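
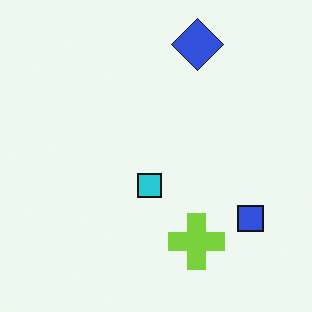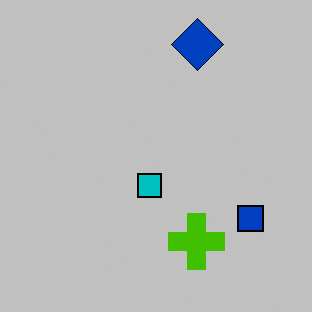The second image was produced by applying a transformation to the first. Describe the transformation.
Heavily posterized to just a handful of flat colors.

Each flat color has snapped to a coarser quantized level — most visibly, the near-white background has dropped to a flat grey.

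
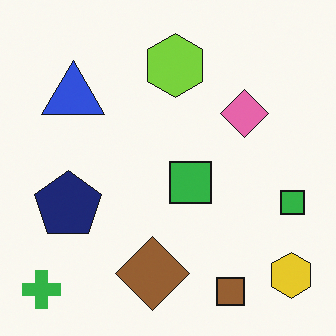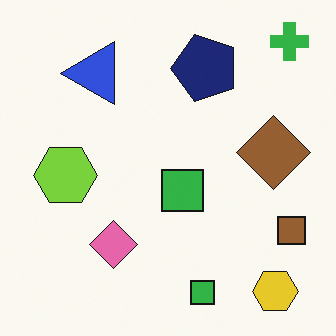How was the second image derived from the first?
The image was transposed (reflected across the top-left ↔ bottom-right diagonal).

Shapes have swapped their row and column positions — what was in the top-right is now in the bottom-left — a diagonal reflection.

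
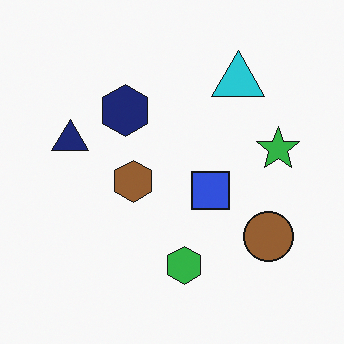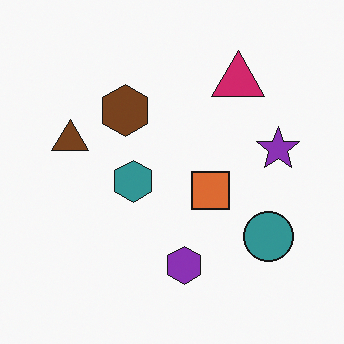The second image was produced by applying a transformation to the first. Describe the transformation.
This is the original image hue-shifted noticeably.

Every shape's color has rotated by the same amount around the hue wheel — a uniform hue shift.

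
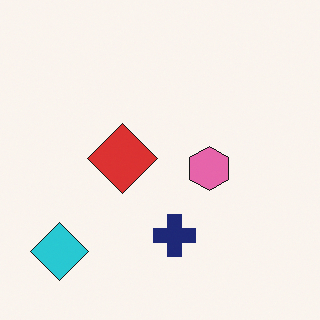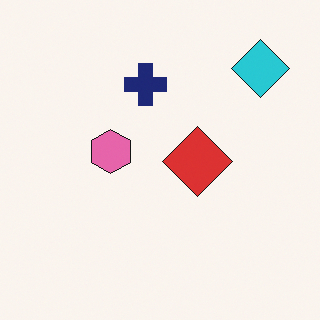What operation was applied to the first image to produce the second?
The transformation is: rotated 180°.

The cyan diamond sits in the bottom-left of the first image and the top-right of the second — consistent with a whole-image 180° rotation.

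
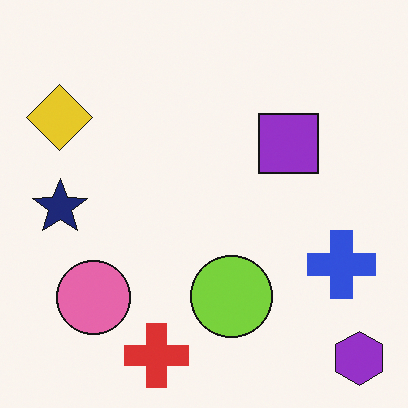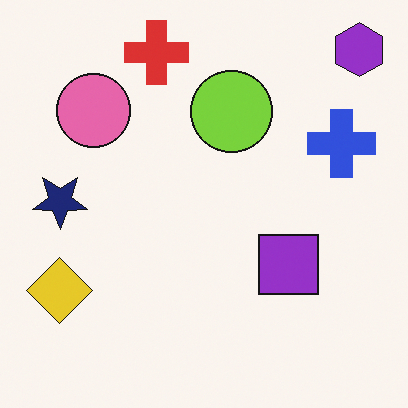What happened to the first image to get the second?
Flipped vertically (top ↔ bottom).

The purple hexagon is in the bottom-right of the first image and the top-right of the second — shapes on opposite sides of the horizontal midline have swapped in a mirror flip.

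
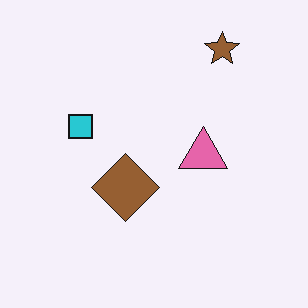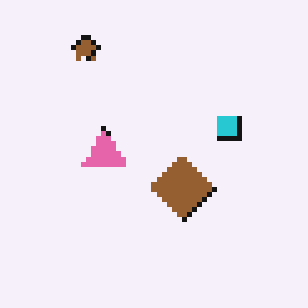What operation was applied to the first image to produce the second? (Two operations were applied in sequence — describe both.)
The image was lightly pixelated (a mild mosaic effect), then flipped horizontally (left ↔ right).

Shapes are reduced to large square blocks; fine edges and outlines are lost — a downscale-then-upscale (mosaic) effect. The cyan square is in the left of the first image and the right of the second — shapes on opposite sides of the vertical midline have swapped in a mirror flip.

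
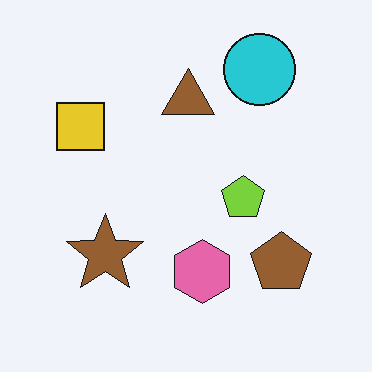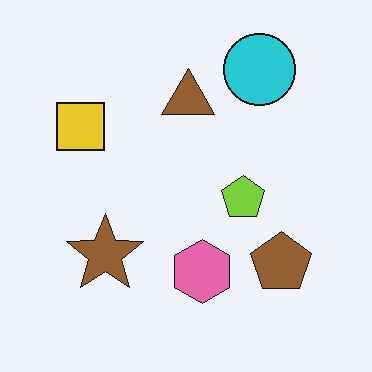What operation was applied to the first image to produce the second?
JPEG-compressed with visible artifacts.

Blocky 8×8 compression artifacts appear around shape edges and the flat background shows ringing — characteristic JPEG degradation.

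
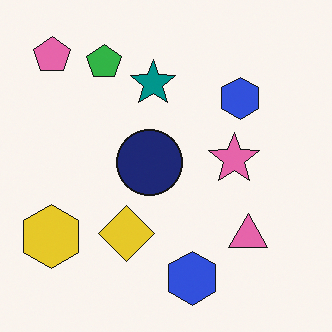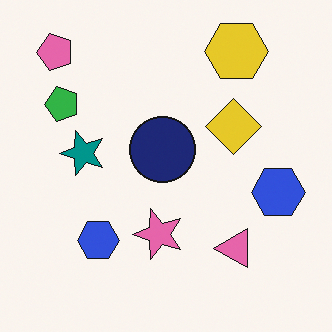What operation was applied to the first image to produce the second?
It was transposed (reflected across the top-left ↔ bottom-right diagonal).

Shapes have swapped their row and column positions — what was in the top-right is now in the bottom-left — a diagonal reflection.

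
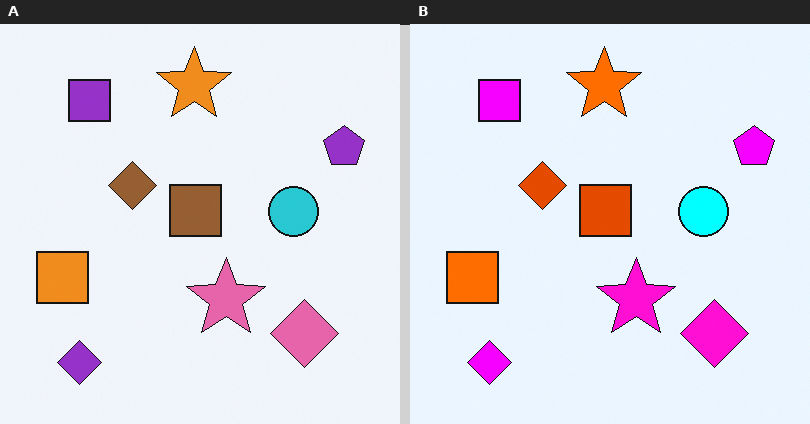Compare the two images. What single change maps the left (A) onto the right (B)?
It was heavily oversaturated.

All colors are more vivid — a global saturation change.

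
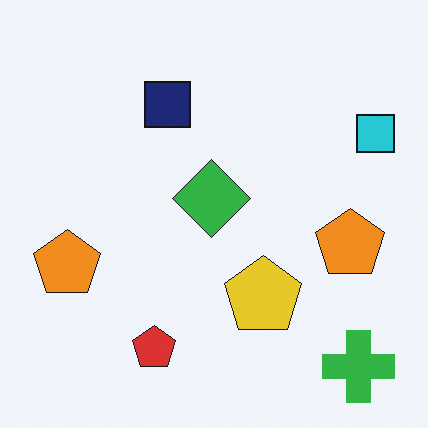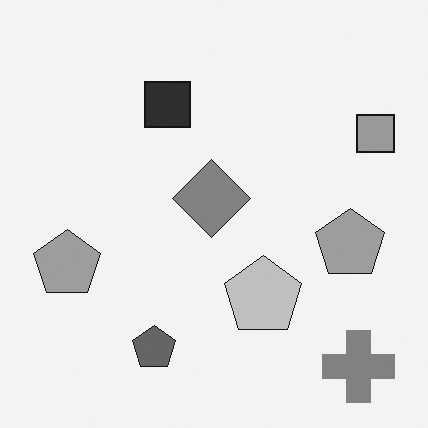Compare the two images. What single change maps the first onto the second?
It was converted to grayscale.

All color is removed — every shape is now a shade of grey.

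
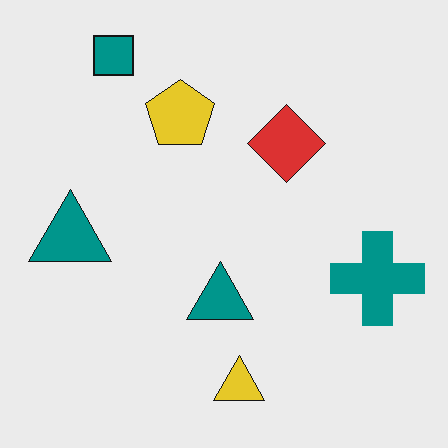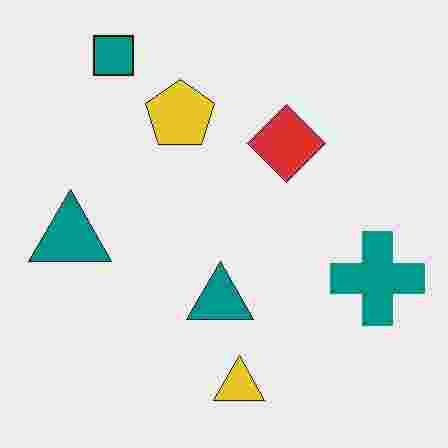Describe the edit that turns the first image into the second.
This is the original image degraded with heavy JPEG compression.

Blocky 8×8 compression artifacts appear around shape edges and the flat background shows ringing — characteristic JPEG degradation.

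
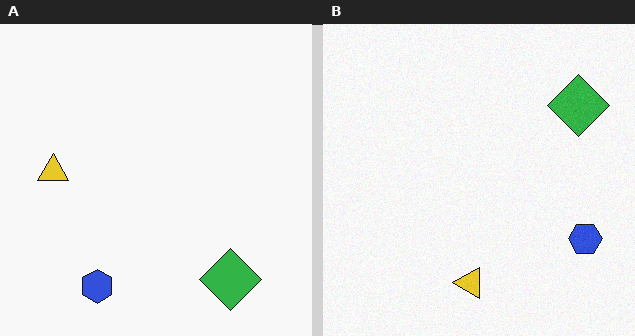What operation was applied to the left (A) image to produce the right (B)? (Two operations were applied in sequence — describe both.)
This is the original image rotated 90° counter-clockwise, then degraded with a light layer of grain.

The green diamond sits in the bottom-right of the left (A) image and the top-right of the right (B) — consistent with a whole-image 90° counter-clockwise rotation. Random speckle covers the whole image, including the flat background.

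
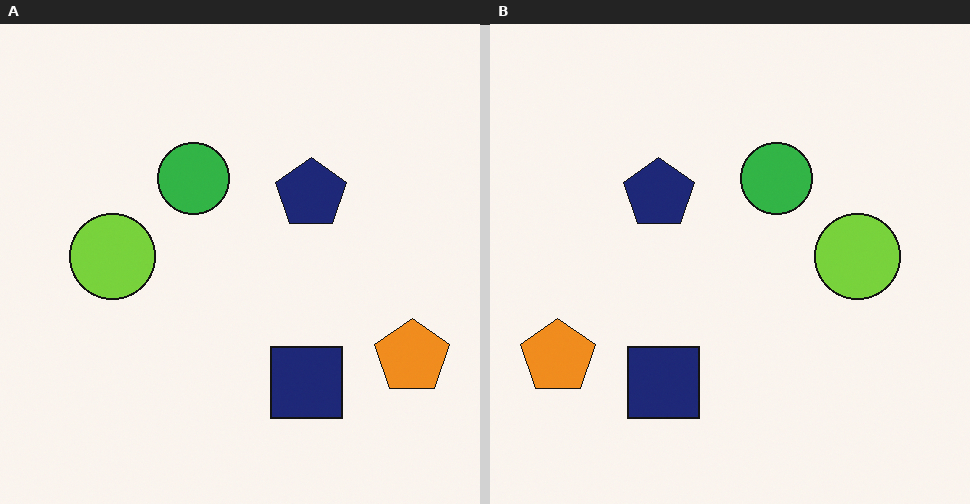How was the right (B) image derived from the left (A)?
It was flipped horizontally (left ↔ right).

The orange pentagon is in the bottom-right of the left (A) image and the bottom-left of the right (B) — shapes on opposite sides of the vertical midline have swapped in a mirror flip.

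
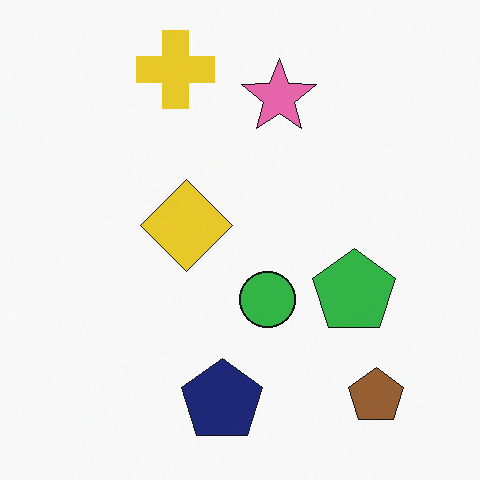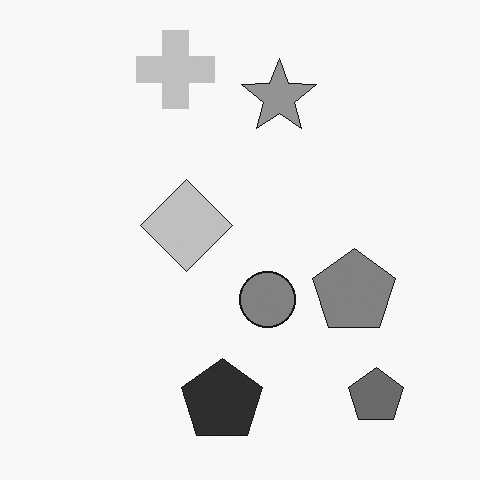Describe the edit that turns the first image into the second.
This is the original image converted to grayscale.

All color is removed — every shape is now a shade of grey.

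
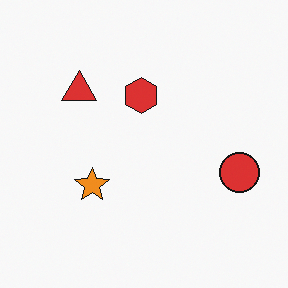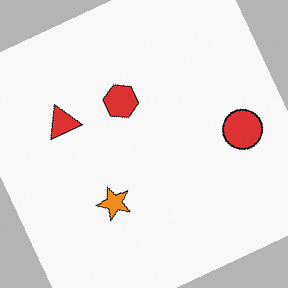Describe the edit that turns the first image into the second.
The image was rotated counter-clockwise by a clearly visible amount.

Every shape is tilted by the same angle and the image corners show triangular fill wedges — a whole-image rotation by a non-right angle.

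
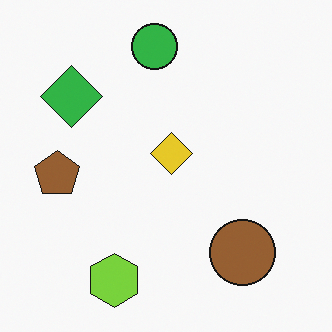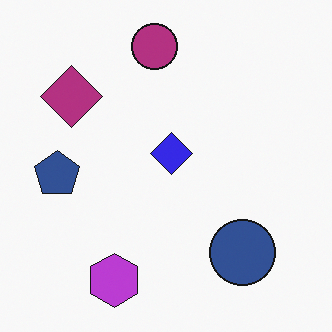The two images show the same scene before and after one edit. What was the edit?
The second image is the first hue-shifted through roughly half the color wheel.

Every shape's color has rotated by the same amount around the hue wheel — a uniform hue shift.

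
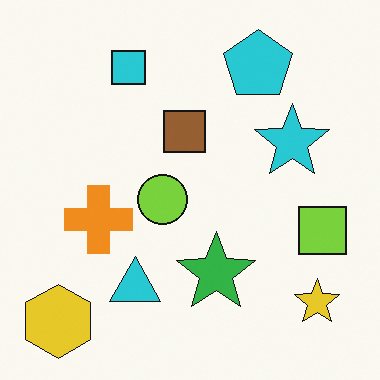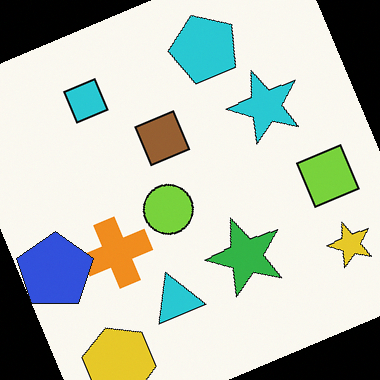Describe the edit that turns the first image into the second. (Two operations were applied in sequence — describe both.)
The image was rotated counter-clockwise by a clearly visible amount, then overlaid with an additional blue pentagon.

Every shape is tilted by the same angle and the image corners show triangular fill wedges — a whole-image rotation by a non-right angle. A blue pentagon appears in the second image that is absent from the first.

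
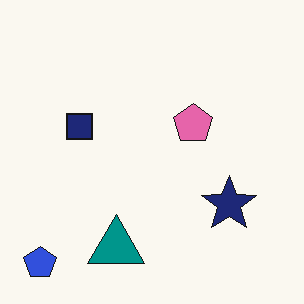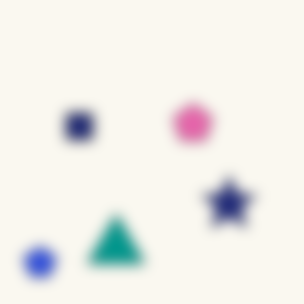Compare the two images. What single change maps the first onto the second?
This is the original image strongly gaussian-blurred.

Shape edges and outlines are uniformly softened across the whole image.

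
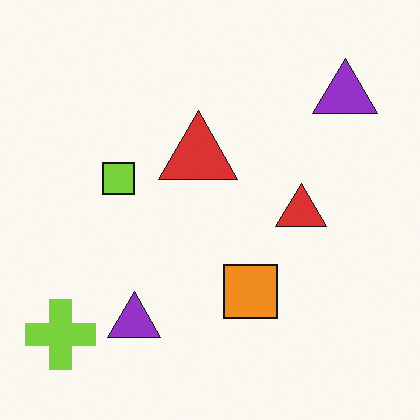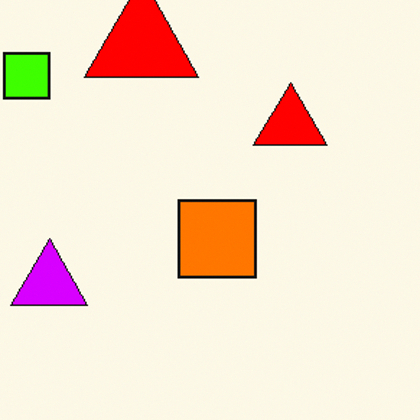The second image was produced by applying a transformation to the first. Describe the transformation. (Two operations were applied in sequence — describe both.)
It was heavily oversaturated, then cropped to a modestly smaller region and rescaled.

All colors are more vivid — a global saturation change. The visible shapes are larger and the field of view is narrower; shapes near the original edges may be partly or wholly outside the frame — a crop-and-rescale.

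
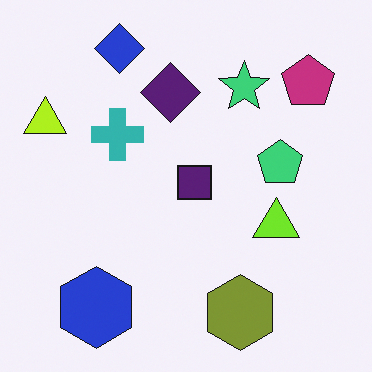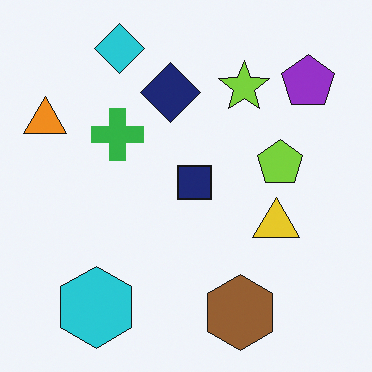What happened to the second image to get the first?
Hue-shifted by a small amount.

Every shape's color has rotated by the same amount around the hue wheel — a uniform hue shift.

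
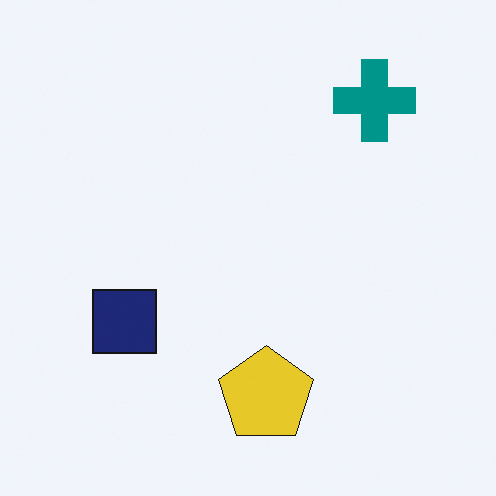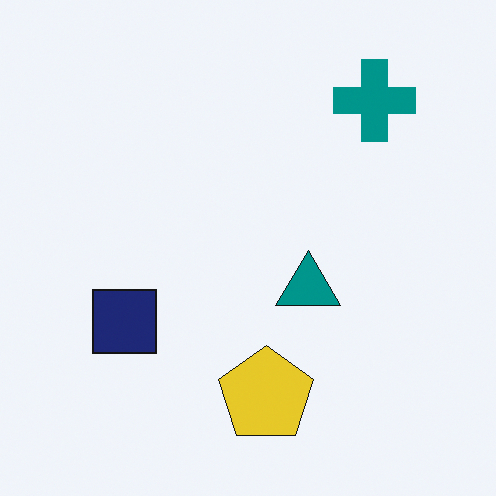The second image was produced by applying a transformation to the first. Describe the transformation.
The image was overlaid with an additional teal triangle.

A teal triangle appears in the second image that is absent from the first.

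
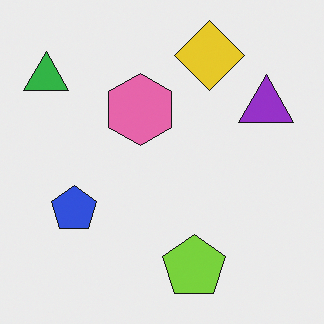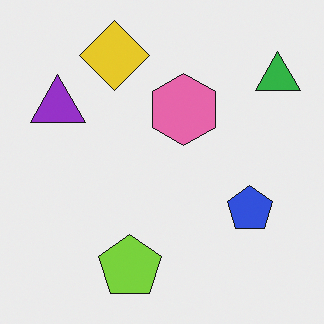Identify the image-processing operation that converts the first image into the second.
This is the original image flipped horizontally (left ↔ right).

The green triangle is in the top-left of the first image and the top-right of the second — shapes on opposite sides of the vertical midline have swapped in a mirror flip.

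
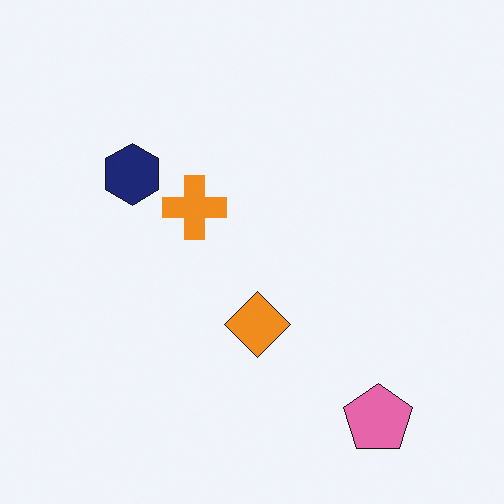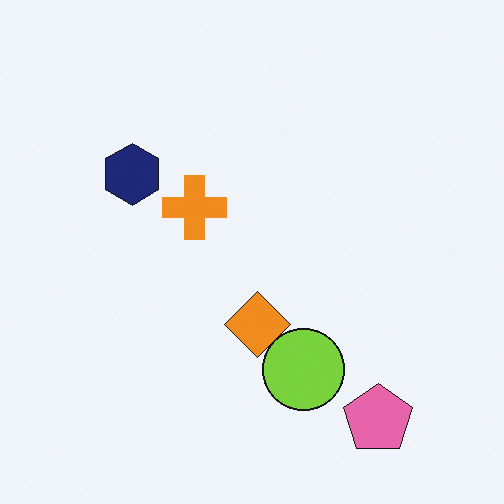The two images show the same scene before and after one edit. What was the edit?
The image was overlaid with an additional lime circle.

A lime circle appears in the second image that is absent from the first.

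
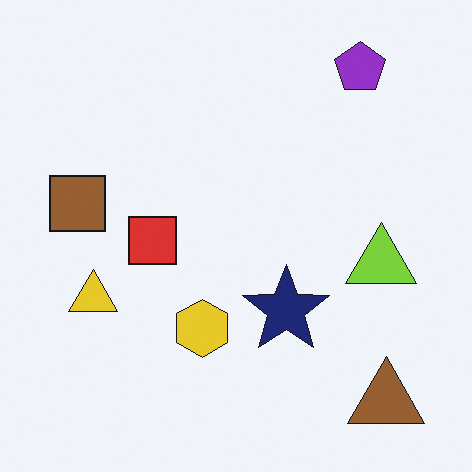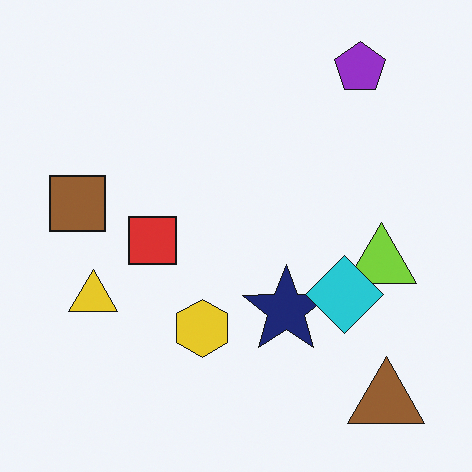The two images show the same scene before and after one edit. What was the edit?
It was overlaid with an additional cyan diamond.

A cyan diamond appears in the second image that is absent from the first.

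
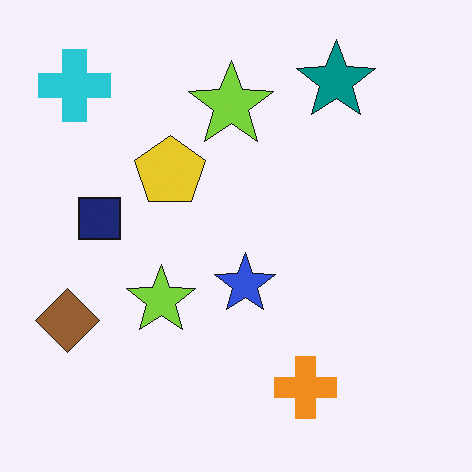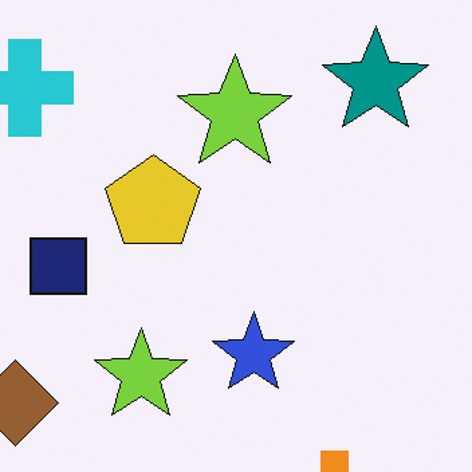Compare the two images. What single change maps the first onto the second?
This is the original image cropped to a modestly smaller region and rescaled.

The visible shapes are larger and the field of view is narrower; shapes near the original edges may be partly or wholly outside the frame — a crop-and-rescale.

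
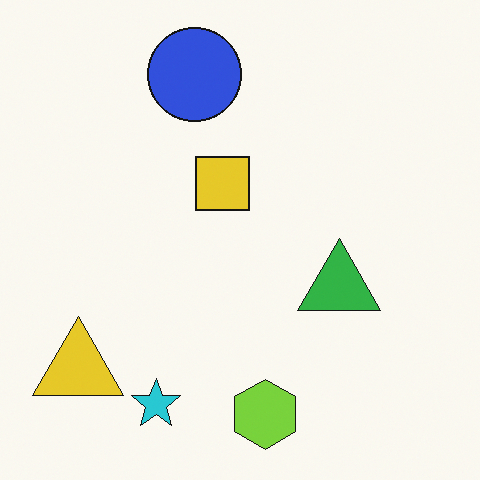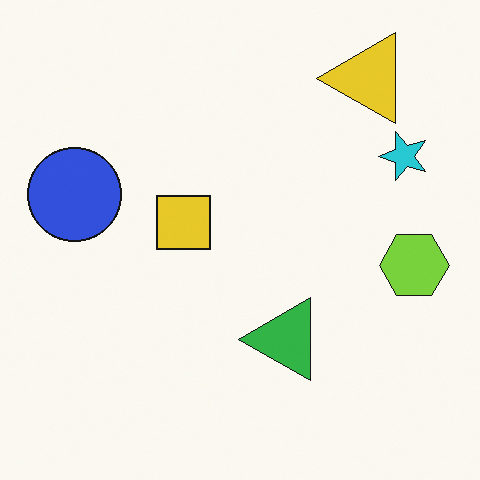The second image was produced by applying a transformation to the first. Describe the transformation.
The image was transposed (reflected across the top-left ↔ bottom-right diagonal).

Shapes have swapped their row and column positions — what was in the top-right is now in the bottom-left — a diagonal reflection.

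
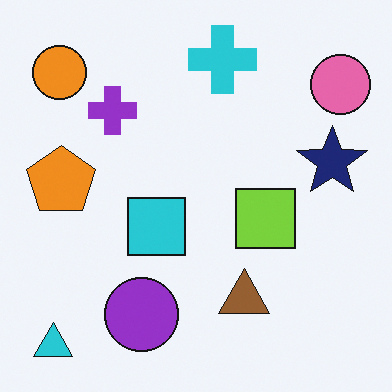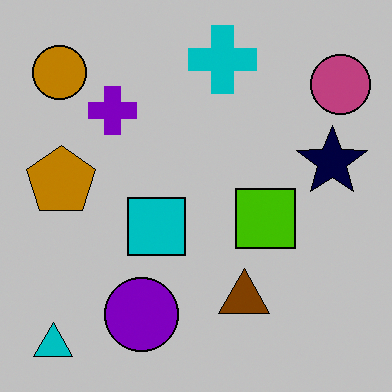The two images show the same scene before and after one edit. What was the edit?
The image was heavily posterized to just a handful of flat colors.

Each flat color has snapped to a coarser quantized level — most visibly, the near-white background has dropped to a flat grey.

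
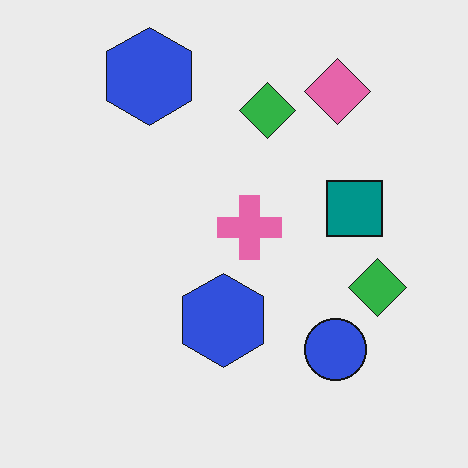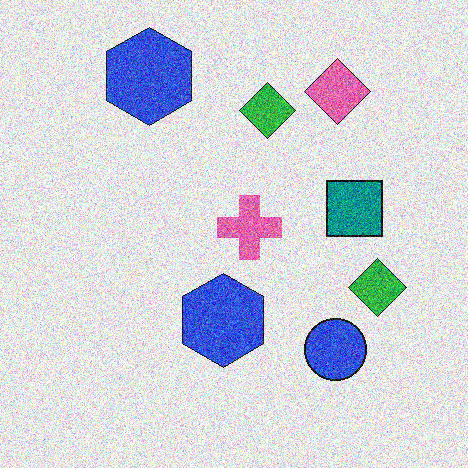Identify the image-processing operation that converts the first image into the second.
The image was degraded with strong gaussian noise.

Random speckle covers the whole image, including the flat background.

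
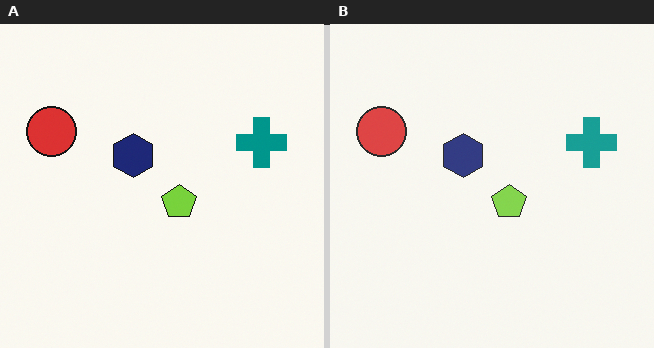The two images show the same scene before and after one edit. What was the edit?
This is the original image given slightly reduced contrast.

Tones are pushed toward mid-grey across the whole image — a global contrast change.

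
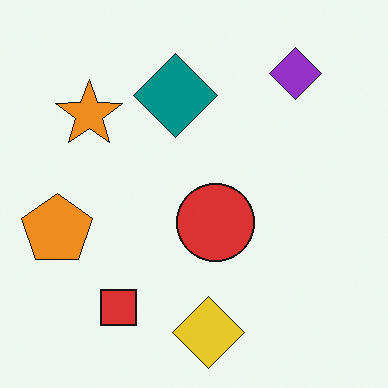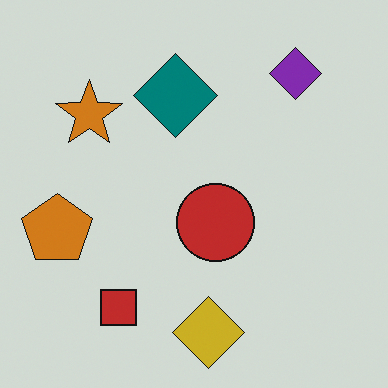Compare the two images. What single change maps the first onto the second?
Slightly darkened.

Every pixel — background and shapes alike — is uniformly darkened.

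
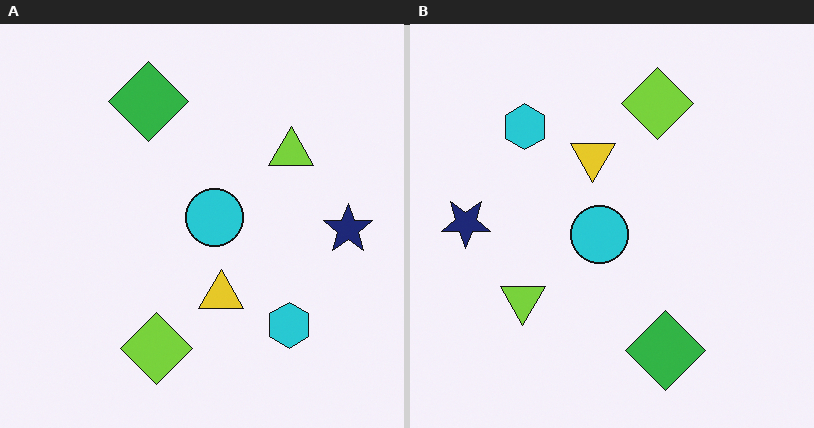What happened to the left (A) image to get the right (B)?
The image was rotated 180°.

The navy star sits in the right of the left (A) image and the left of the right (B) — consistent with a whole-image 180° rotation.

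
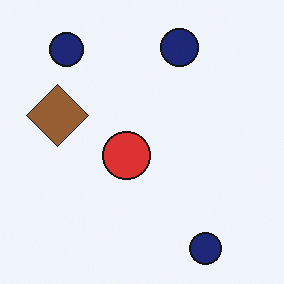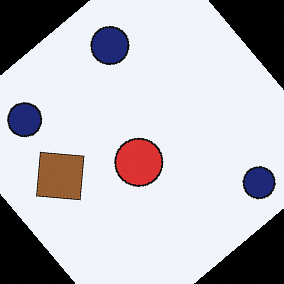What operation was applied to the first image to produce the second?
Rotated counter-clockwise by a large amount — several tens of degrees.

Every shape is tilted by the same angle and the image corners show triangular fill wedges — a whole-image rotation by a non-right angle.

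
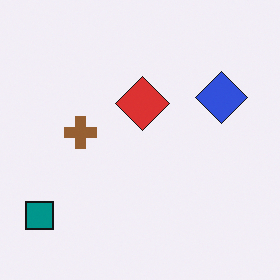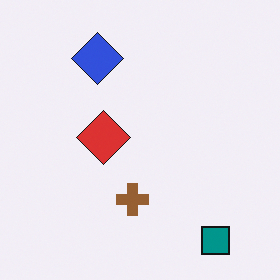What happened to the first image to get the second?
Rotated 90° counter-clockwise.

The teal square sits in the bottom-left of the first image and the bottom-right of the second — consistent with a whole-image 90° counter-clockwise rotation.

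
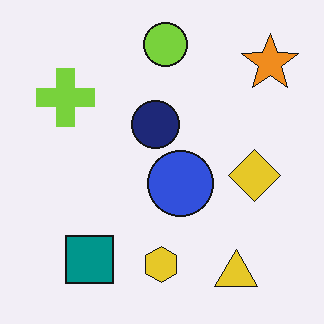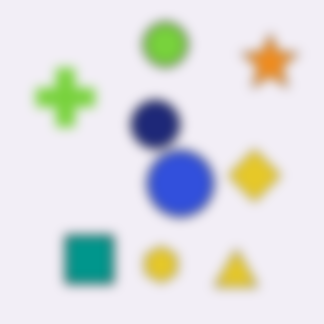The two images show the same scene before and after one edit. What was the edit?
The second image is the first heavily blurred.

Shape edges and outlines are uniformly softened across the whole image.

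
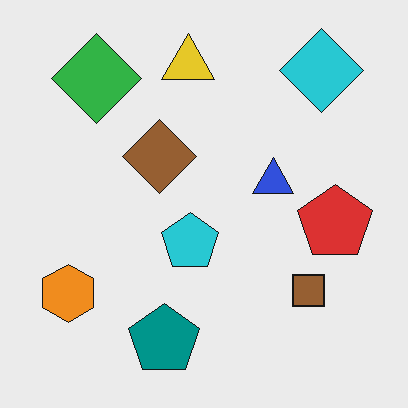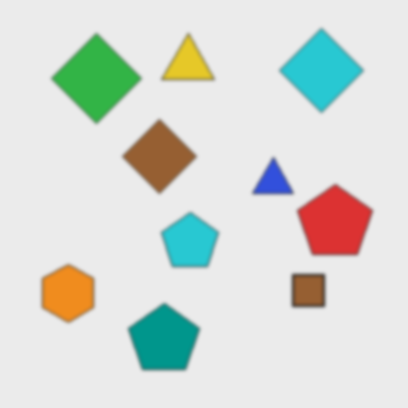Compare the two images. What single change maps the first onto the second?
It was given a subtle gaussian blur.

Shape edges and outlines are uniformly softened across the whole image.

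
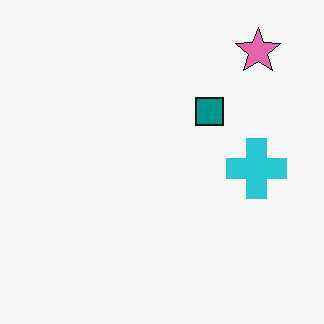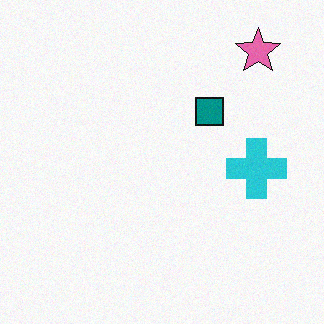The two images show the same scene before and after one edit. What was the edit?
This is the original image degraded with a light layer of grain.

Random speckle covers the whole image, including the flat background.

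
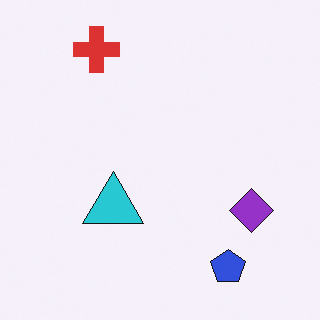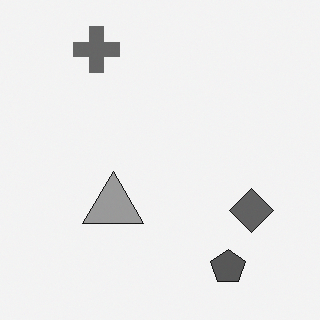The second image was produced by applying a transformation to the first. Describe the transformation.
The second image is the first converted to grayscale.

All color is removed — every shape is now a shade of grey.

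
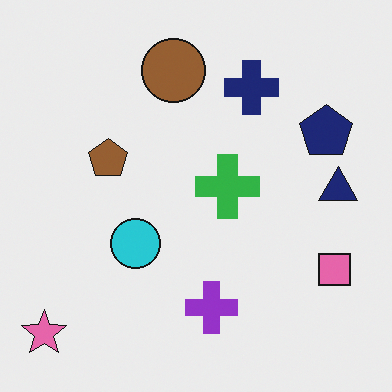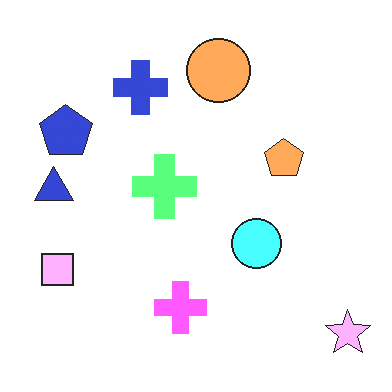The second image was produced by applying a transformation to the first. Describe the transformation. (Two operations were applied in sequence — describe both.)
The transformation is: flipped horizontally (left ↔ right), then substantially brightened.

The pink star is in the bottom-left of the first image and the bottom-right of the second — shapes on opposite sides of the vertical midline have swapped in a mirror flip. Every pixel — background and shapes alike — is uniformly brightened.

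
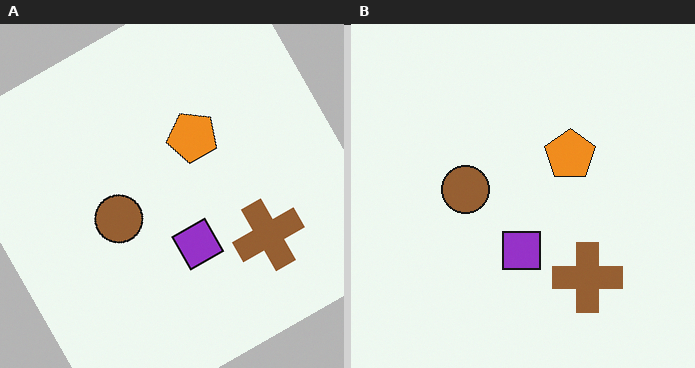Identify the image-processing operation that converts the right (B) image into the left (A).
The image was rotated counter-clockwise by a clearly visible amount.

Every shape is tilted by the same angle and the image corners show triangular fill wedges — a whole-image rotation by a non-right angle.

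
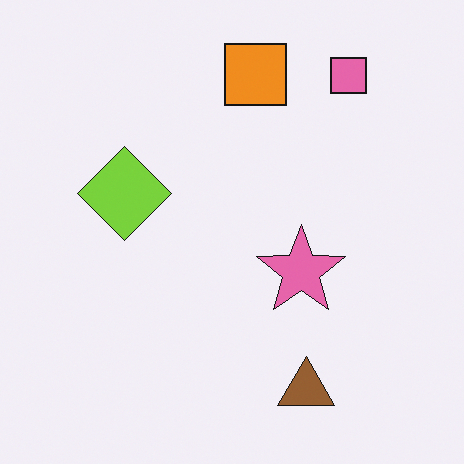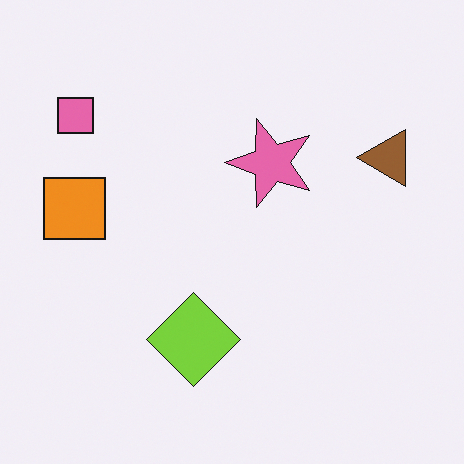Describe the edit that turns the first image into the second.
The second image is the first rotated 90° counter-clockwise.

The pink square sits in the top-right of the first image and the top-left of the second — consistent with a whole-image 90° counter-clockwise rotation.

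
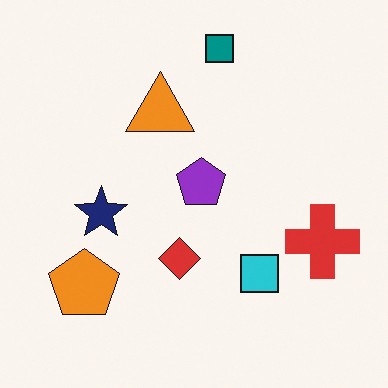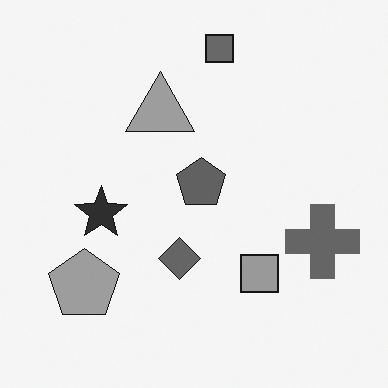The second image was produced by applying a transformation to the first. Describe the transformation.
The image was converted to grayscale.

All color is removed — every shape is now a shade of grey.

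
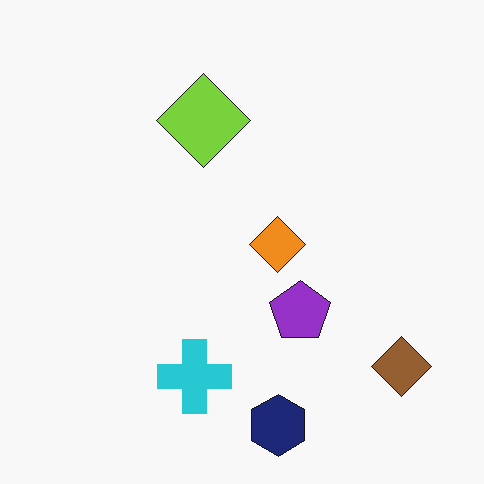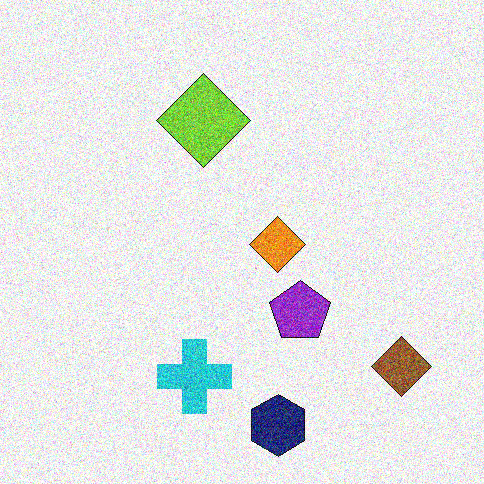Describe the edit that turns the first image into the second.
The second image is the first degraded with heavy additive noise.

Random speckle covers the whole image, including the flat background.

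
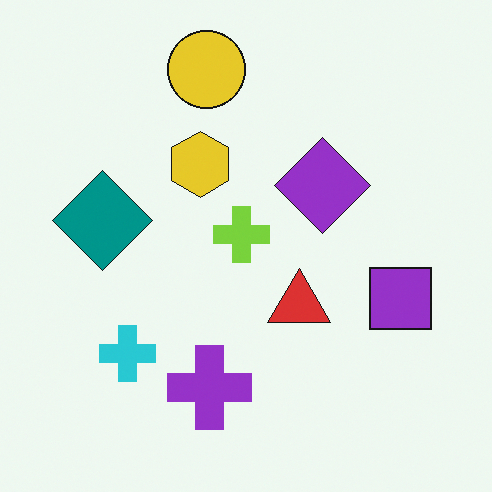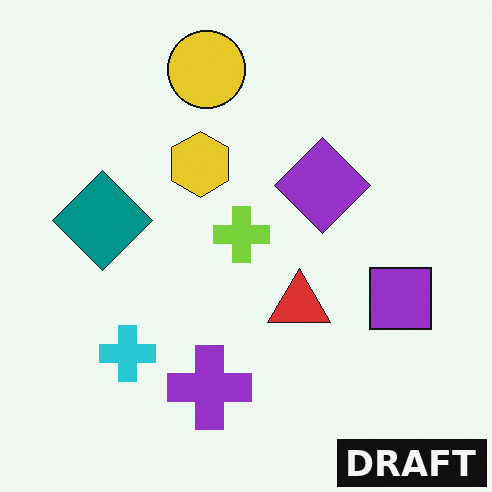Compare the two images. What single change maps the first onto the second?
Watermarked with the text "DRAFT" in the lower-right corner.

A dark label reading "DRAFT" appears in the lower-right corner.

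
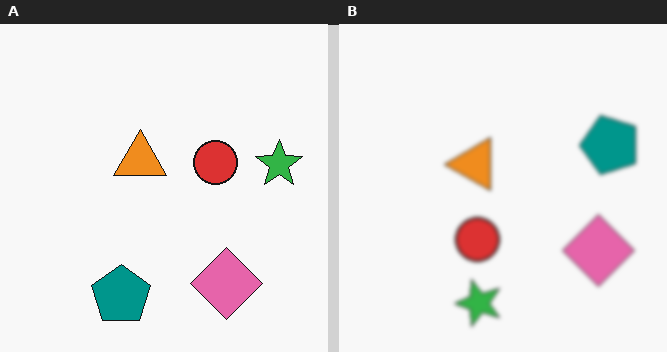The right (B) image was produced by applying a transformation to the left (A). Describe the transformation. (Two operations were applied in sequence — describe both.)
Given a subtle gaussian blur, then transposed (reflected across the top-left ↔ bottom-right diagonal).

Shape edges and outlines are uniformly softened across the whole image. Shapes have swapped their row and column positions — what was in the top-right is now in the bottom-left — a diagonal reflection.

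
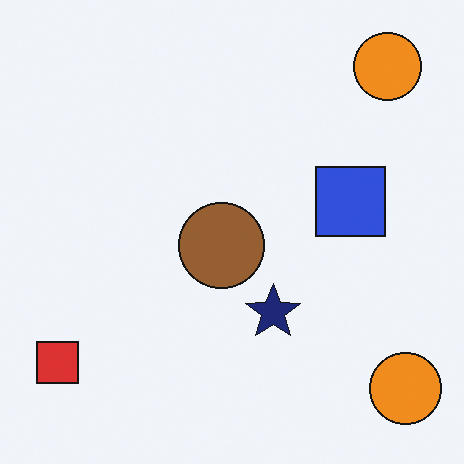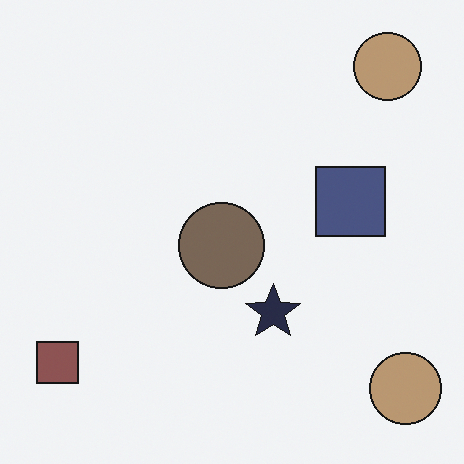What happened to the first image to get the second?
Made much more muted (saturation change).

All colors are more muted and greyish — a global saturation change.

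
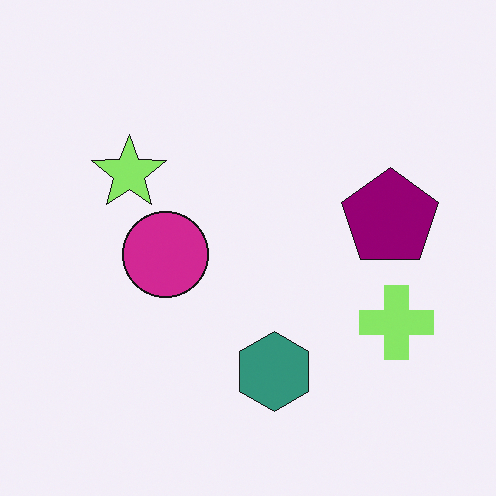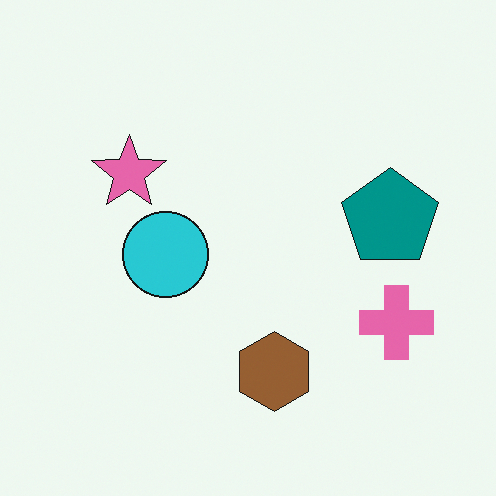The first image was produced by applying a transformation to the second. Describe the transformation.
The transformation is: hue-shifted by a moderate amount.

Every shape's color has rotated by the same amount around the hue wheel — a uniform hue shift.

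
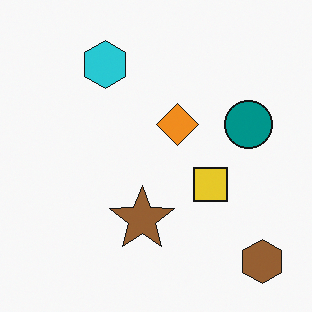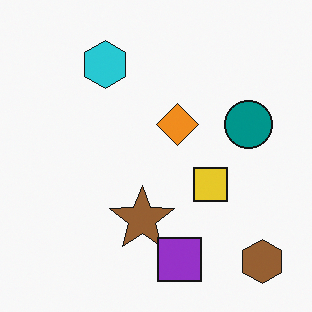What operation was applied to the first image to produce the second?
Overlaid with an additional purple square.

A purple square appears in the second image that is absent from the first.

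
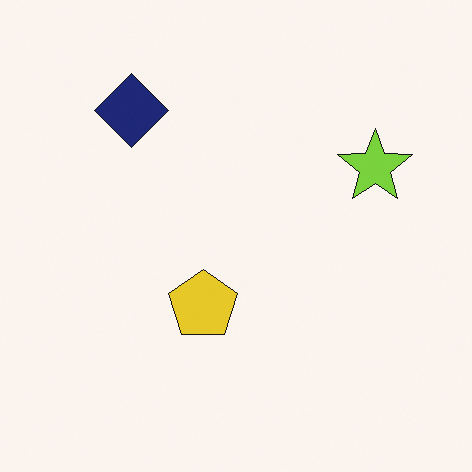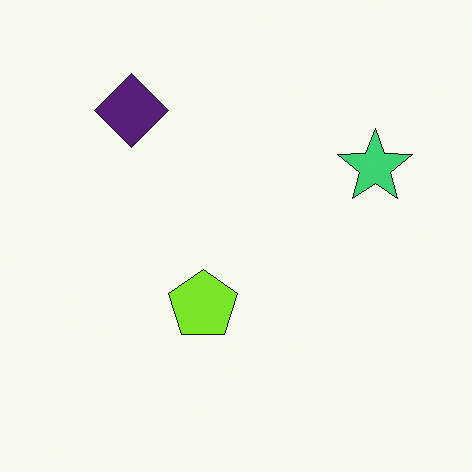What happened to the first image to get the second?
The transformation is: hue-shifted by a small amount.

Every shape's color has rotated by the same amount around the hue wheel — a uniform hue shift.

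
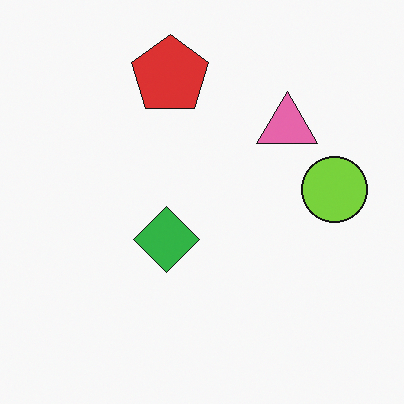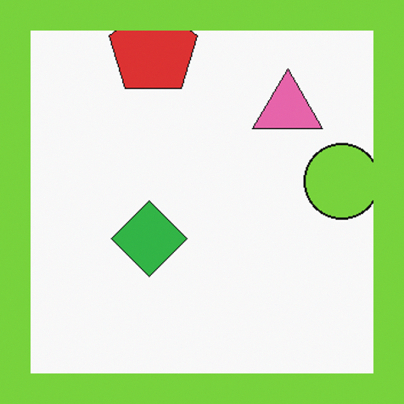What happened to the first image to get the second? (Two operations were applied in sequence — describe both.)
It was cropped slightly and scaled back up, then framed with a lime border.

The visible shapes are larger and the field of view is narrower; shapes near the original edges may be partly or wholly outside the frame — a crop-and-rescale. A solid lime frame runs around the edge of the second image, with the content slightly shrunk inside it.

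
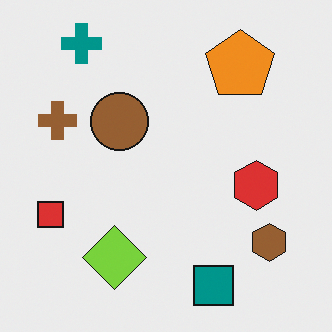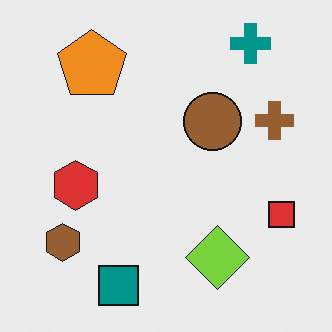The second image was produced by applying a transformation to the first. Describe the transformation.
Flipped horizontally (left ↔ right).

The red square is in the left of the first image and the right of the second — shapes on opposite sides of the vertical midline have swapped in a mirror flip.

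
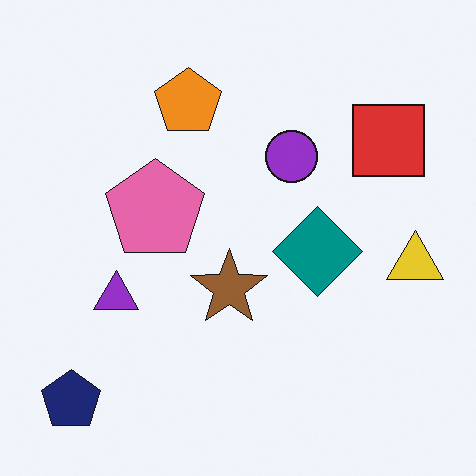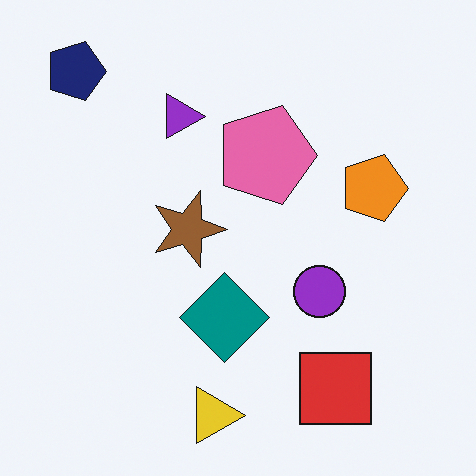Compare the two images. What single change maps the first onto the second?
Rotated 90° clockwise.

The navy pentagon sits in the bottom-left of the first image and the top-left of the second — consistent with a whole-image 90° clockwise rotation.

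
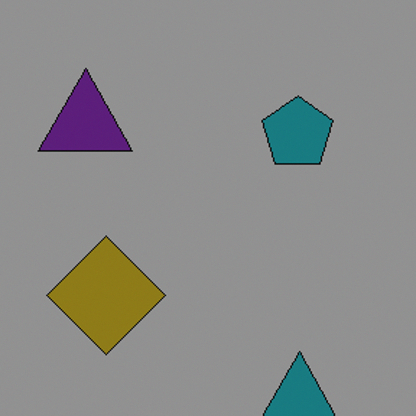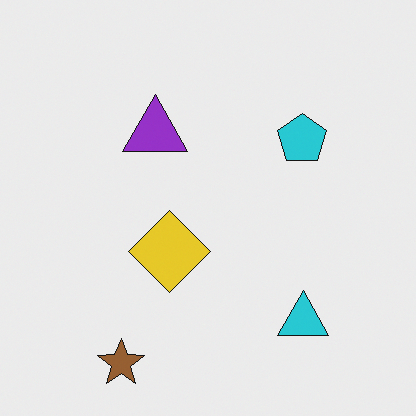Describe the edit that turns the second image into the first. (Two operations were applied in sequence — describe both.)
The image was cropped to a modestly smaller region and rescaled, then noticeably darkened.

The visible shapes are larger and the field of view is narrower; shapes near the original edges may be partly or wholly outside the frame — a crop-and-rescale. Every pixel — background and shapes alike — is uniformly darkened.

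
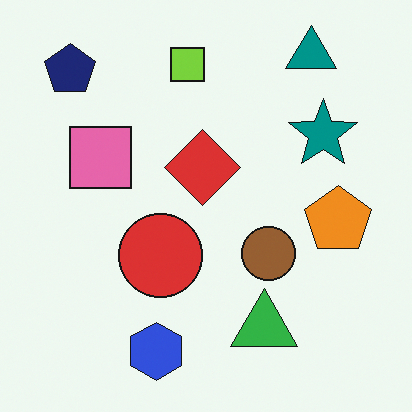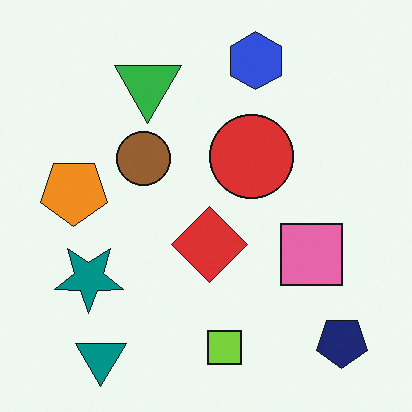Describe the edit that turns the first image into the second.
This is the original image rotated 180°.

The navy pentagon sits in the top-left of the first image and the bottom-right of the second — consistent with a whole-image 180° rotation.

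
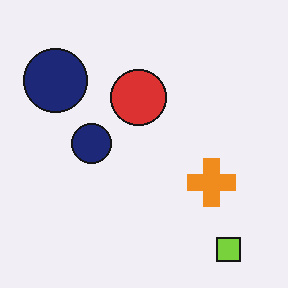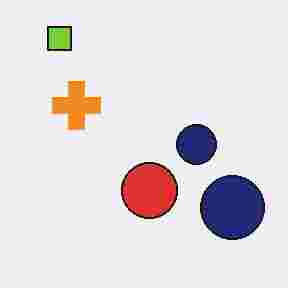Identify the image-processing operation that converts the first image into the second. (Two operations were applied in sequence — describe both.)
The second image is the first rotated 180°, then heavily JPEG-compressed with obvious blocking artifacts.

The lime square sits in the bottom-right of the first image and the top-left of the second — consistent with a whole-image 180° rotation. Blocky 8×8 compression artifacts appear around shape edges and the flat background shows ringing — characteristic JPEG degradation.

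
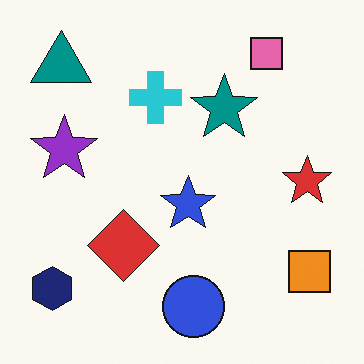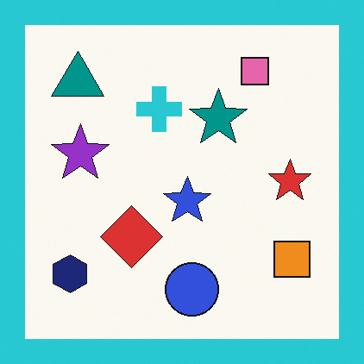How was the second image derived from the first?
The image was framed with a cyan border.

A solid cyan frame runs around the edge of the second image, with the content slightly shrunk inside it.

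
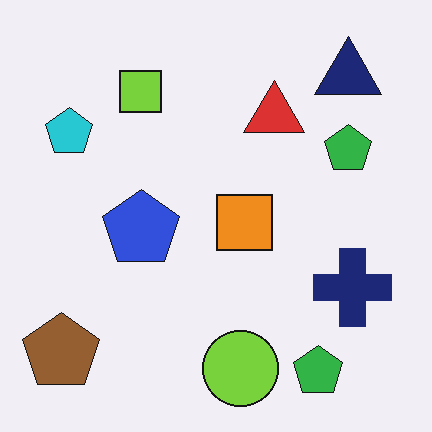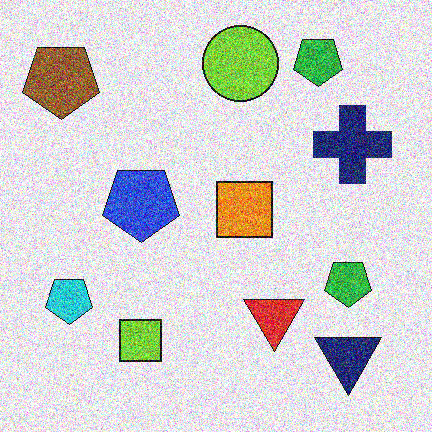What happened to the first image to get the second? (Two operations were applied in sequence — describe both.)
Flipped vertically (top ↔ bottom), then degraded with a thick layer of grain.

The lime circle is in the bottom of the first image and the top of the second — shapes on opposite sides of the horizontal midline have swapped in a mirror flip. Random speckle covers the whole image, including the flat background.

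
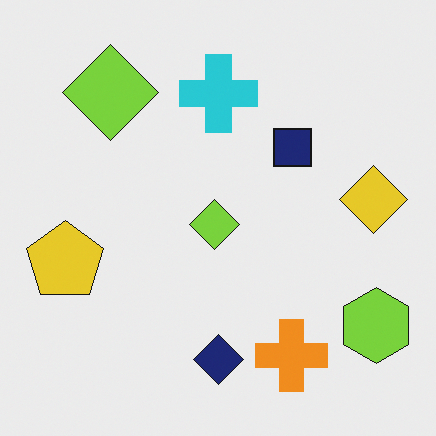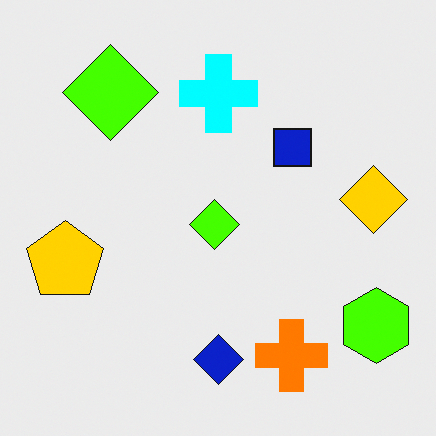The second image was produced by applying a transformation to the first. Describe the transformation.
The second image is the first heavily oversaturated.

All colors are more vivid — a global saturation change.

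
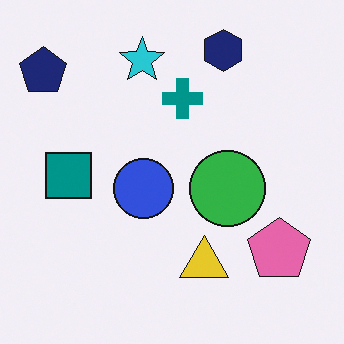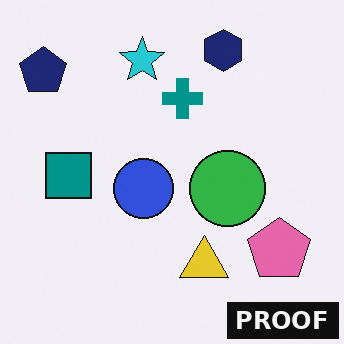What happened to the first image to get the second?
This is the original image watermarked with the text "PROOF" in the lower-right corner.

A dark label reading "PROOF" appears in the lower-right corner.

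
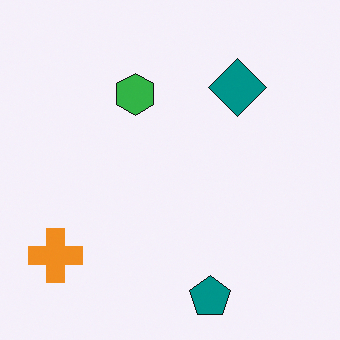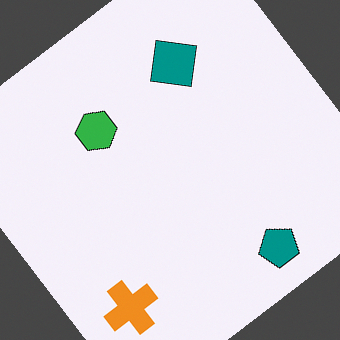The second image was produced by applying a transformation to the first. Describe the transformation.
The transformation is: rotated counter-clockwise by a large amount — several tens of degrees.

Every shape is tilted by the same angle and the image corners show triangular fill wedges — a whole-image rotation by a non-right angle.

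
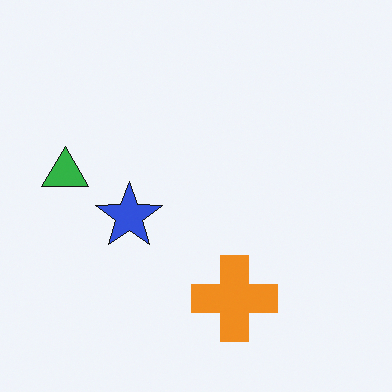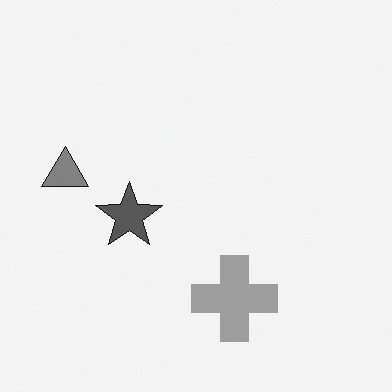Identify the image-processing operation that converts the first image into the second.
It was converted to grayscale.

All color is removed — every shape is now a shade of grey.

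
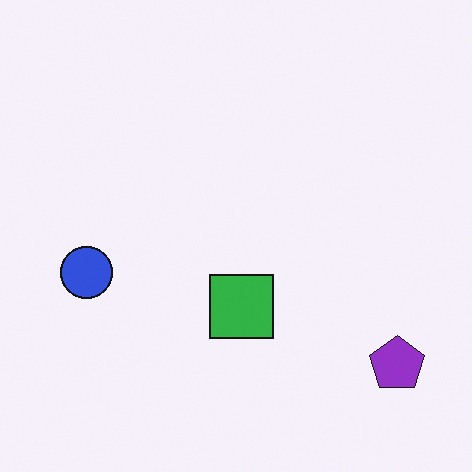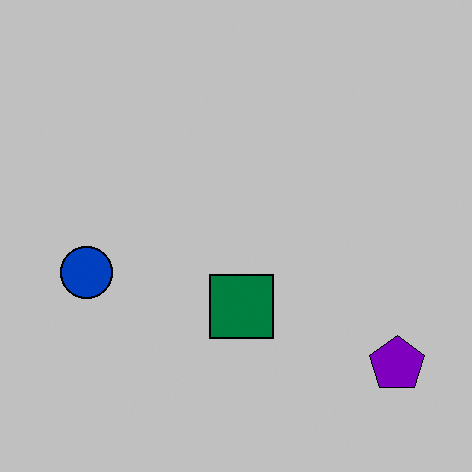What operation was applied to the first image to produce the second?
This is the original image heavily posterized to just a handful of flat colors.

Each flat color has snapped to a coarser quantized level — most visibly, the near-white background has dropped to a flat grey.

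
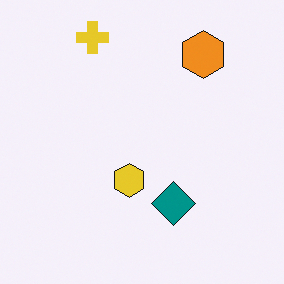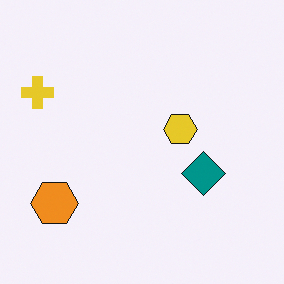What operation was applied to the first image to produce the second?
Transposed (reflected across the top-left ↔ bottom-right diagonal).

Shapes have swapped their row and column positions — what was in the top-right is now in the bottom-left — a diagonal reflection.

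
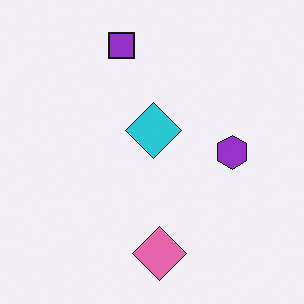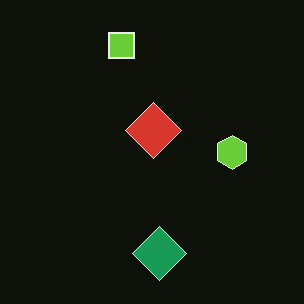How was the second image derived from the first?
It was color-inverted (negative).

The light background has become dark and every shape's color is its complement — a photographic negative.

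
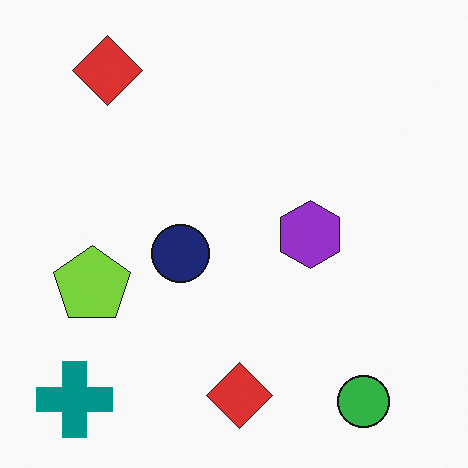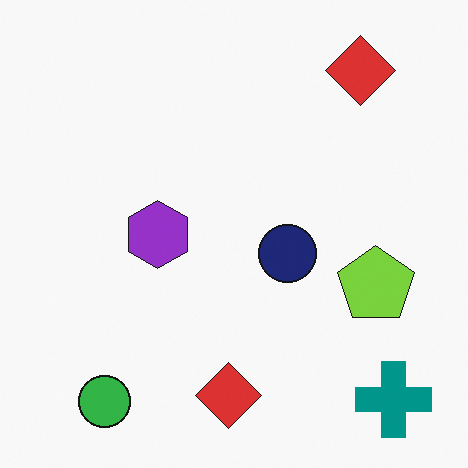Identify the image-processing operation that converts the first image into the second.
This is the original image flipped horizontally (left ↔ right).

The teal cross is in the bottom-left of the first image and the bottom-right of the second — shapes on opposite sides of the vertical midline have swapped in a mirror flip.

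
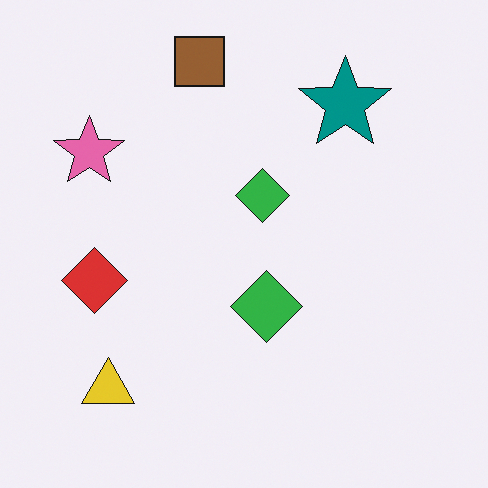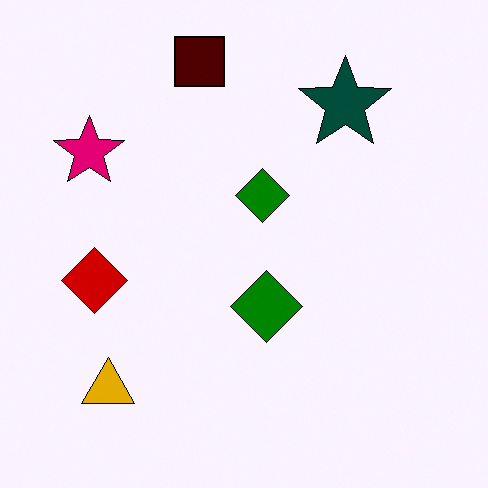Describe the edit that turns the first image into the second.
The image was given much higher contrast.

Tones are pushed away from mid-grey across the whole image — a global contrast change.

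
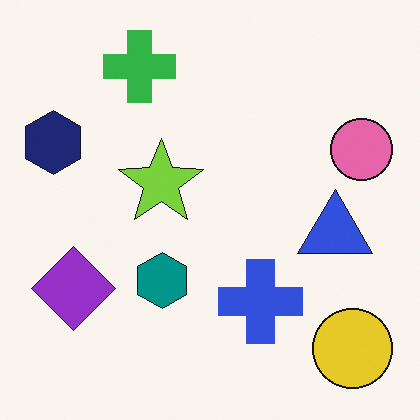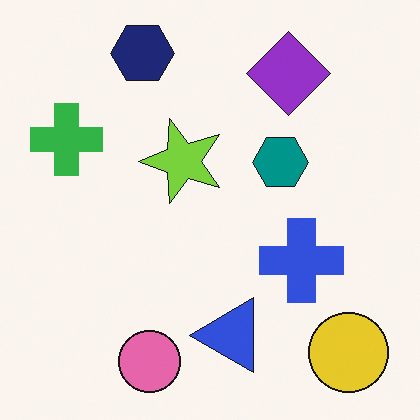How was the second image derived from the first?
It was transposed (reflected across the top-left ↔ bottom-right diagonal).

Shapes have swapped their row and column positions — what was in the top-right is now in the bottom-left — a diagonal reflection.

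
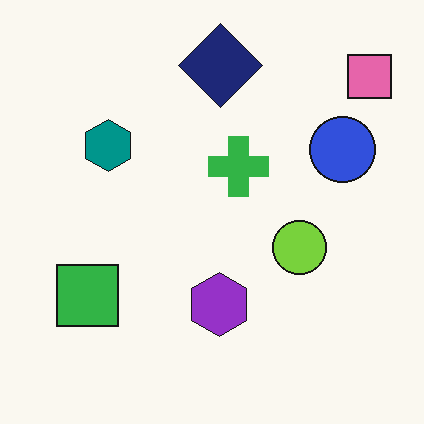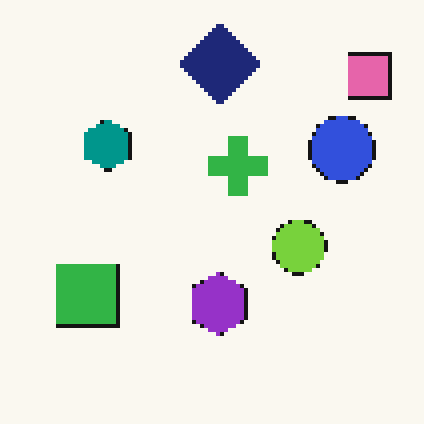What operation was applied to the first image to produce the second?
This is the original image lightly pixelated (a mild mosaic effect).

Shapes are reduced to large square blocks; fine edges and outlines are lost — a downscale-then-upscale (mosaic) effect.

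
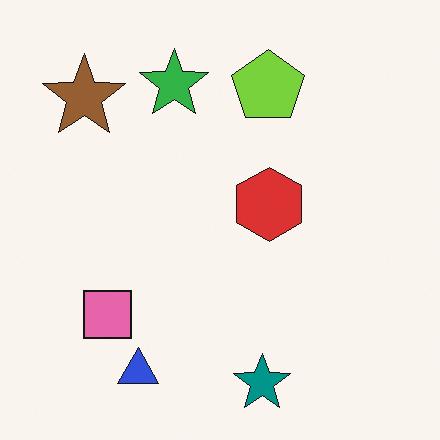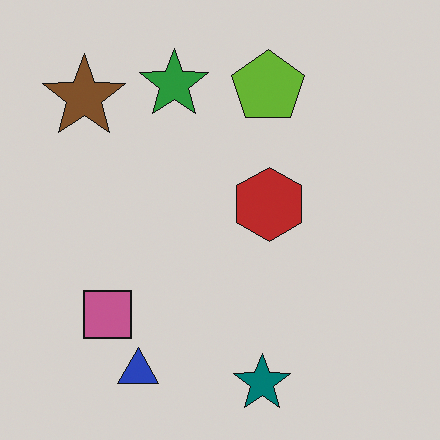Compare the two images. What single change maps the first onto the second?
This is the original image darkened a little.

Every pixel — background and shapes alike — is uniformly darkened.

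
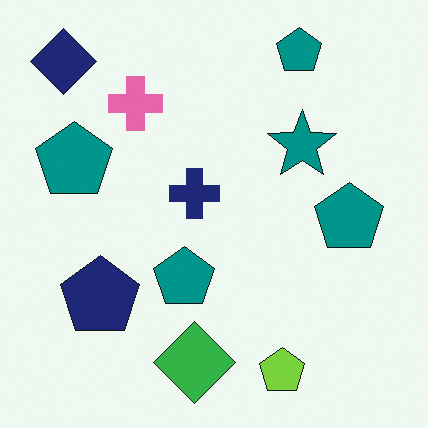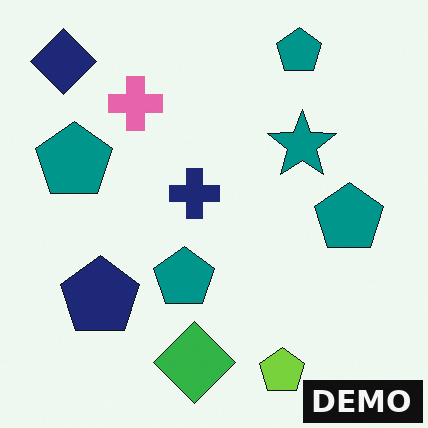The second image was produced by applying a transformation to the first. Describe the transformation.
Watermarked with the text "DEMO" in the lower-right corner.

A dark label reading "DEMO" appears in the lower-right corner.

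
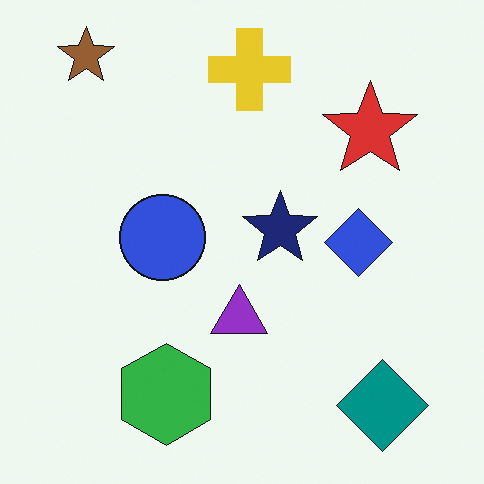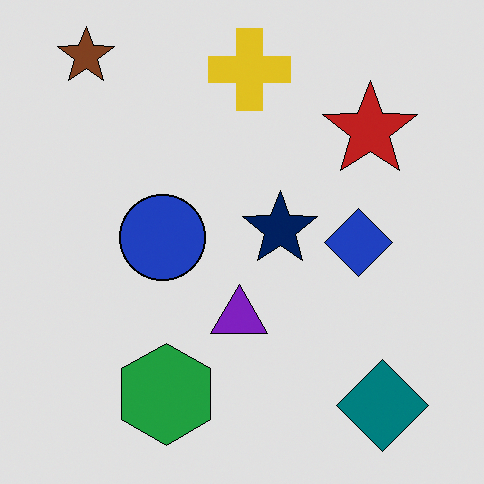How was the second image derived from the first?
It was posterized to a reduced palette.

Each flat color has snapped to a coarser quantized level — most visibly, the near-white background has dropped to a flat grey.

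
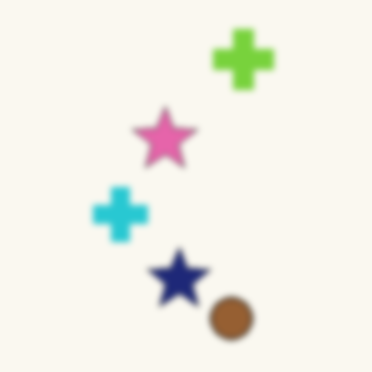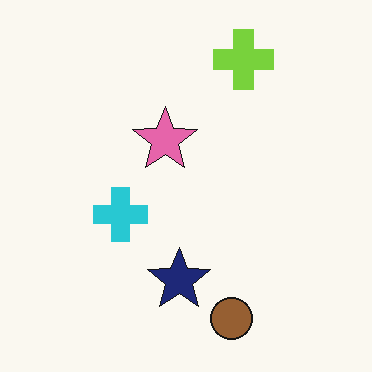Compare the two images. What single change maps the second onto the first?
The image was noticeably gaussian-blurred.

Shape edges and outlines are uniformly softened across the whole image.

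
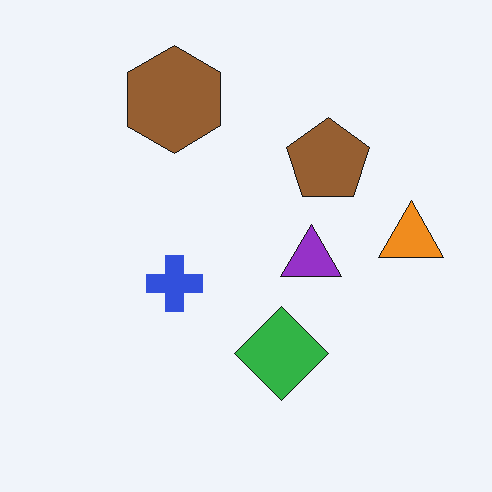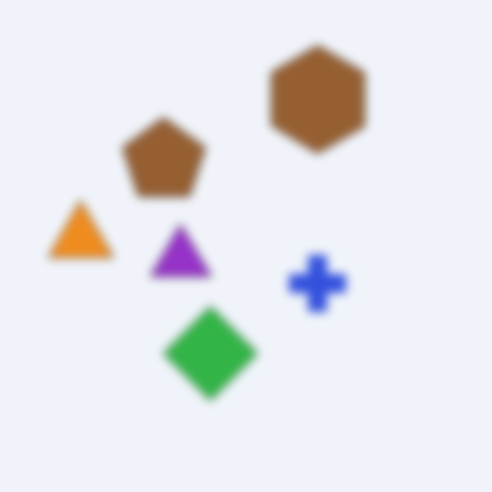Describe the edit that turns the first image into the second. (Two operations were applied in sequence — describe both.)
Flipped horizontally (left ↔ right), then moderately blurred.

The orange triangle is in the right of the first image and the left of the second — shapes on opposite sides of the vertical midline have swapped in a mirror flip. Shape edges and outlines are uniformly softened across the whole image.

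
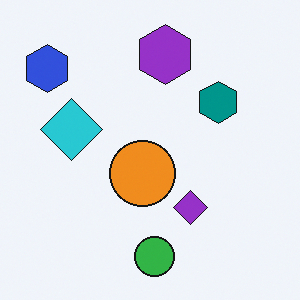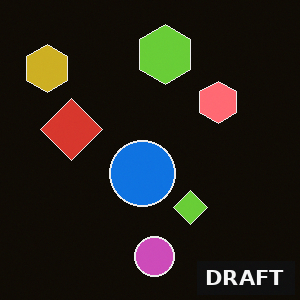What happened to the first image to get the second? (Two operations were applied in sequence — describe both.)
The transformation is: color-inverted (negative), then watermarked with the text "DRAFT" in the lower-right corner.

The light background has become dark and every shape's color is its complement — a photographic negative. A dark label reading "DRAFT" appears in the lower-right corner.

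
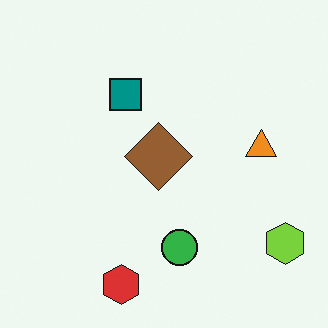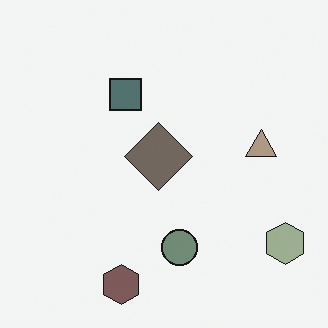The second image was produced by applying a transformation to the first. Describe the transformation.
The transformation is: heavily desaturated.

All colors are more muted and greyish — a global saturation change.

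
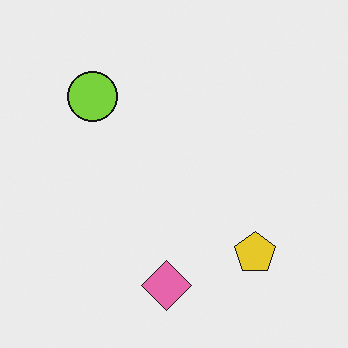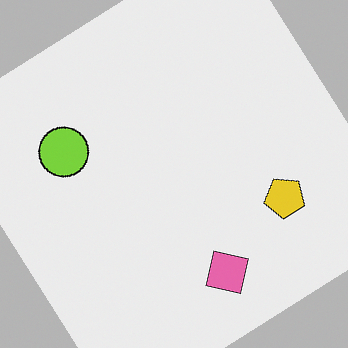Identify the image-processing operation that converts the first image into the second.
The second image is the first rotated counter-clockwise by a large amount — several tens of degrees.

Every shape is tilted by the same angle and the image corners show triangular fill wedges — a whole-image rotation by a non-right angle.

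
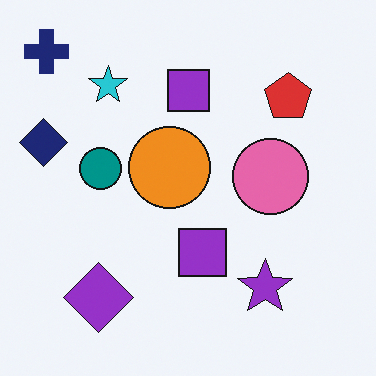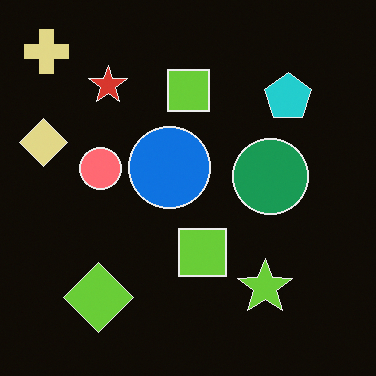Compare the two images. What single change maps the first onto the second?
It was color-inverted (negative).

The light background has become dark and every shape's color is its complement — a photographic negative.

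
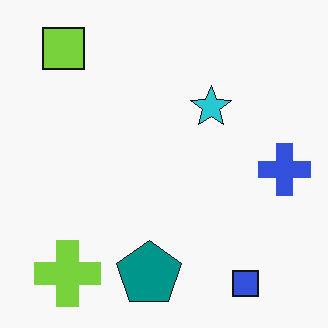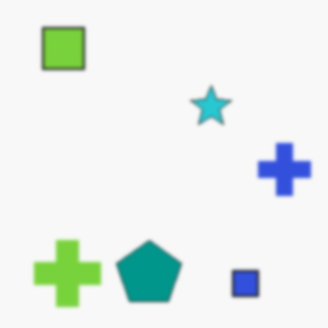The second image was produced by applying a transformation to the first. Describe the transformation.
This is the original image lightly blurred.

Shape edges and outlines are uniformly softened across the whole image.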